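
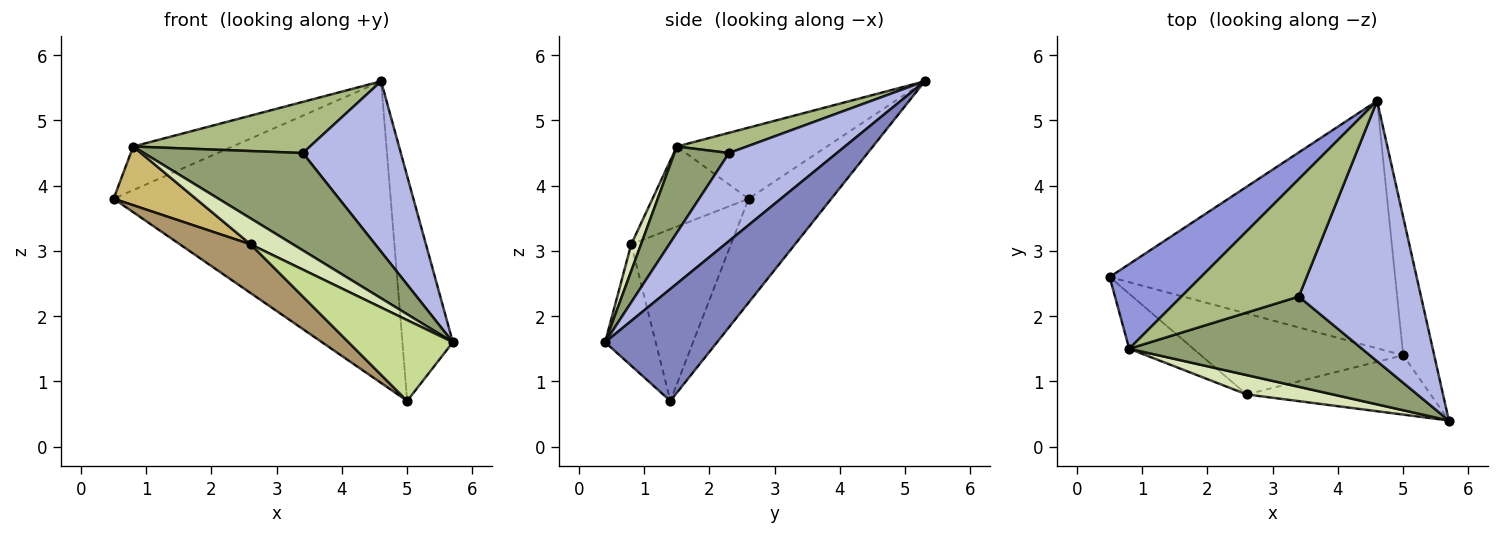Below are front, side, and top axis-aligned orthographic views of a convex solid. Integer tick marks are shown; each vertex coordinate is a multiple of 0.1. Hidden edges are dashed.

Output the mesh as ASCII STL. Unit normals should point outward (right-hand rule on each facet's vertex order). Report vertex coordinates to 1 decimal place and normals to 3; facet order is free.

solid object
 facet normal -0.225 0.753 -0.618
  outer loop
   vertex 5.0 1.4 0.7
   vertex 0.5 2.6 3.8
   vertex 4.6 5.3 5.6
  endloop
 endfacet
 facet normal 0.884 0.398 -0.245
  outer loop
   vertex 5.0 1.4 0.7
   vertex 4.6 5.3 5.6
   vertex 5.7 0.4 1.6
  endloop
 endfacet
 facet normal -0.569 0.377 0.731
  outer loop
   vertex 0.8 1.5 4.6
   vertex 4.6 5.3 5.6
   vertex 0.5 2.6 3.8
  endloop
 endfacet
 facet normal 0.516 -0.469 0.717
  outer loop
   vertex 3.4 2.3 4.5
   vertex 5.7 0.4 1.6
   vertex 4.6 5.3 5.6
  endloop
 endfacet
 facet normal 0.244 -0.711 0.659
  outer loop
   vertex 3.4 2.3 4.5
   vertex 0.8 1.5 4.6
   vertex 5.7 0.4 1.6
  endloop
 endfacet
 facet normal 0.156 -0.395 0.906
  outer loop
   vertex 3.4 2.3 4.5
   vertex 4.6 5.3 5.6
   vertex 0.8 1.5 4.6
  endloop
 endfacet
 facet normal -0.364 -0.751 -0.551
  outer loop
   vertex 2.6 0.8 3.1
   vertex 5.0 1.4 0.7
   vertex 5.7 0.4 1.6
  endloop
 endfacet
 facet normal 0.182 -0.789 0.587
  outer loop
   vertex 2.6 0.8 3.1
   vertex 5.7 0.4 1.6
   vertex 0.8 1.5 4.6
  endloop
 endfacet
 facet normal -0.588 -0.417 -0.693
  outer loop
   vertex 2.6 0.8 3.1
   vertex 0.5 2.6 3.8
   vertex 5.0 1.4 0.7
  endloop
 endfacet
 facet normal -0.649 -0.555 -0.520
  outer loop
   vertex 2.6 0.8 3.1
   vertex 0.8 1.5 4.6
   vertex 0.5 2.6 3.8
  endloop
 endfacet
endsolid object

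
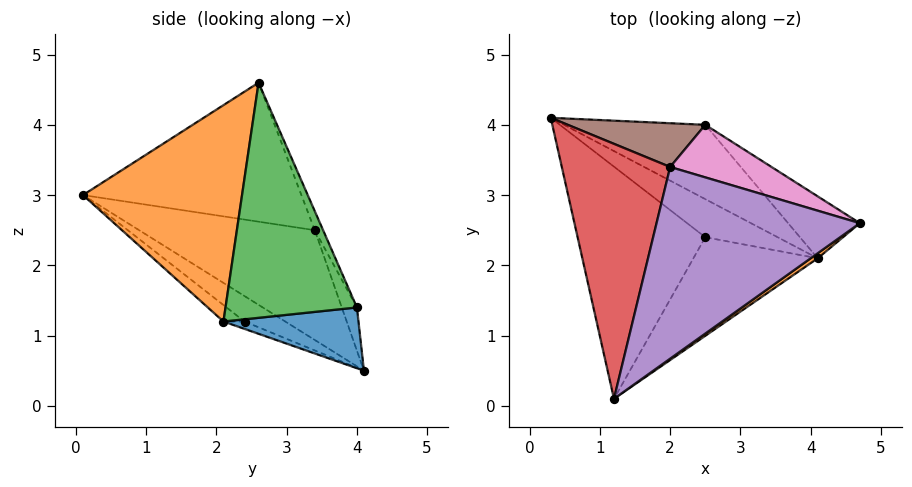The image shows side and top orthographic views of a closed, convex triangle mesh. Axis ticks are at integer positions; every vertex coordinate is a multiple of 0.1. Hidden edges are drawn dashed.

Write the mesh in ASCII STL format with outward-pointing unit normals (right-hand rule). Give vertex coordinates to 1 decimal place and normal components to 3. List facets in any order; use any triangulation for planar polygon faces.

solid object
 facet normal 0.363 0.395 -0.844
  outer loop
   vertex 4.1 2.1 1.2
   vertex 0.3 4.1 0.5
   vertex 2.5 4.0 1.4
  endloop
 endfacet
 facet normal 0.575 -0.818 0.019
  outer loop
   vertex 4.1 2.1 1.2
   vertex 4.7 2.6 4.6
   vertex 1.2 0.1 3.0
  endloop
 endfacet
 facet normal 0.734 0.641 -0.224
  outer loop
   vertex 4.1 2.1 1.2
   vertex 2.5 4.0 1.4
   vertex 4.7 2.6 4.6
  endloop
 endfacet
 facet normal -0.685 0.269 0.677
  outer loop
   vertex 2.0 3.4 2.5
   vertex 0.3 4.1 0.5
   vertex 1.2 0.1 3.0
  endloop
 endfacet
 facet normal -0.546 0.253 0.799
  outer loop
   vertex 2.0 3.4 2.5
   vertex 1.2 0.1 3.0
   vertex 4.7 2.6 4.6
  endloop
 endfacet
 facet normal -0.134 0.894 0.427
  outer loop
   vertex 2.0 3.4 2.5
   vertex 2.5 4.0 1.4
   vertex 0.3 4.1 0.5
  endloop
 endfacet
 facet normal -0.084 0.890 0.447
  outer loop
   vertex 2.0 3.4 2.5
   vertex 4.7 2.6 4.6
   vertex 2.5 4.0 1.4
  endloop
 endfacet
 facet normal -0.163 -0.549 -0.820
  outer loop
   vertex 2.5 2.4 1.2
   vertex 1.2 0.1 3.0
   vertex 0.3 4.1 0.5
  endloop
 endfacet
 facet normal -0.089 -0.476 -0.875
  outer loop
   vertex 2.5 2.4 1.2
   vertex 0.3 4.1 0.5
   vertex 4.1 2.1 1.2
  endloop
 endfacet
 facet normal -0.108 -0.574 -0.812
  outer loop
   vertex 2.5 2.4 1.2
   vertex 4.1 2.1 1.2
   vertex 1.2 0.1 3.0
  endloop
 endfacet
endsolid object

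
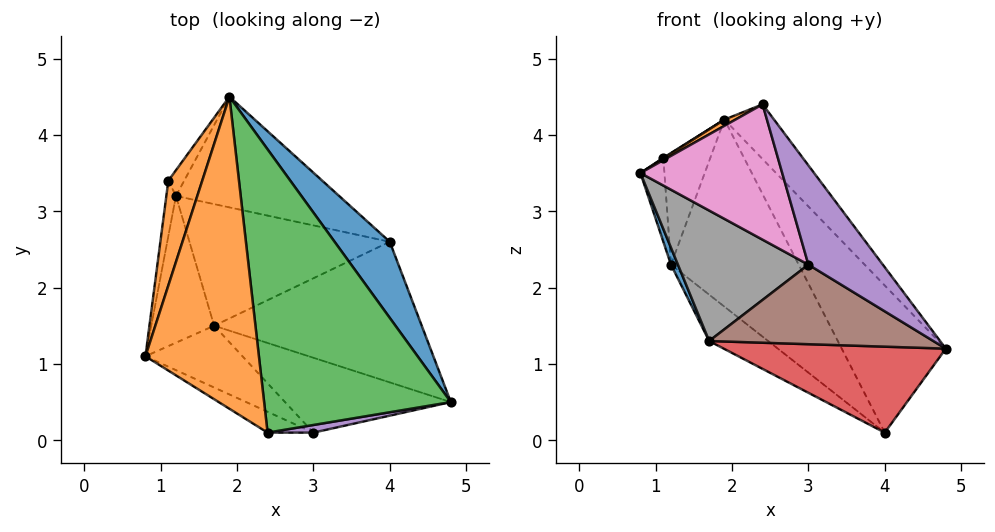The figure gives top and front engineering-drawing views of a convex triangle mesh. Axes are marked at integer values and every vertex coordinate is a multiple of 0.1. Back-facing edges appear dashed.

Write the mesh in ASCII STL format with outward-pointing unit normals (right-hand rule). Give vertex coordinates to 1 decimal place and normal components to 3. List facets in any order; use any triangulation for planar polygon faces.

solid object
 facet normal 0.862 0.450 0.233
  outer loop
   vertex 4.0 2.6 0.1
   vertex 1.9 4.5 4.2
   vertex 4.8 0.5 1.2
  endloop
 endfacet
 facet normal -0.498 -0.017 0.867
  outer loop
   vertex 2.4 0.1 4.4
   vertex 1.9 4.5 4.2
   vertex 0.8 1.1 3.5
  endloop
 endfacet
 facet normal 0.787 0.117 0.605
  outer loop
   vertex 2.4 0.1 4.4
   vertex 4.8 0.5 1.2
   vertex 1.9 4.5 4.2
  endloop
 endfacet
 facet normal -0.192 -0.512 -0.837
  outer loop
   vertex 1.7 1.5 1.3
   vertex 4.0 2.6 0.1
   vertex 4.8 0.5 1.2
  endloop
 endfacet
 facet normal 0.259 -0.963 0.074
  outer loop
   vertex 3.0 0.1 2.3
   vertex 4.8 0.5 1.2
   vertex 2.4 0.1 4.4
  endloop
 endfacet
 facet normal -0.249 -0.705 -0.664
  outer loop
   vertex 3.0 0.1 2.3
   vertex 1.7 1.5 1.3
   vertex 4.8 0.5 1.2
  endloop
 endfacet
 facet normal -0.470 -0.873 -0.134
  outer loop
   vertex 3.0 0.1 2.3
   vertex 2.4 0.1 4.4
   vertex 0.8 1.1 3.5
  endloop
 endfacet
 facet normal -0.542 -0.760 -0.360
  outer loop
   vertex 3.0 0.1 2.3
   vertex 0.8 1.1 3.5
   vertex 1.7 1.5 1.3
  endloop
 endfacet
 facet normal -0.211 0.841 -0.498
  outer loop
   vertex 1.2 3.2 2.3
   vertex 1.9 4.5 4.2
   vertex 4.0 2.6 0.1
  endloop
 endfacet
 facet normal -0.550 0.298 -0.781
  outer loop
   vertex 1.2 3.2 2.3
   vertex 4.0 2.6 0.1
   vertex 1.7 1.5 1.3
  endloop
 endfacet
 facet normal -0.922 -0.045 -0.385
  outer loop
   vertex 1.2 3.2 2.3
   vertex 1.7 1.5 1.3
   vertex 0.8 1.1 3.5
  endloop
 endfacet
 facet normal -0.524 -0.006 0.851
  outer loop
   vertex 1.1 3.4 3.7
   vertex 0.8 1.1 3.5
   vertex 1.9 4.5 4.2
  endloop
 endfacet
 facet normal -0.987 0.137 -0.090
  outer loop
   vertex 1.1 3.4 3.7
   vertex 1.2 3.2 2.3
   vertex 0.8 1.1 3.5
  endloop
 endfacet
 facet normal -0.768 0.624 -0.144
  outer loop
   vertex 1.1 3.4 3.7
   vertex 1.9 4.5 4.2
   vertex 1.2 3.2 2.3
  endloop
 endfacet
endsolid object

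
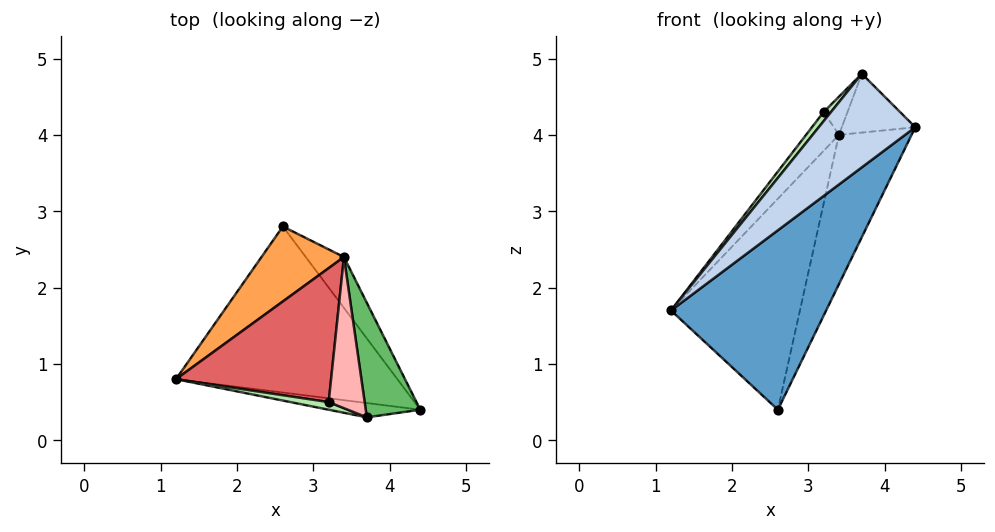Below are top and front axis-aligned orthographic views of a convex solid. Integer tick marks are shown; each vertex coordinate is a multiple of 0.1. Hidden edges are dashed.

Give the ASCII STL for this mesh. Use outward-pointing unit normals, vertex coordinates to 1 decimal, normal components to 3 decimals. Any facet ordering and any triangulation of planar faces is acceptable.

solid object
 facet normal 0.385 -0.677 -0.627
  outer loop
   vertex 2.6 2.8 0.4
   vertex 4.4 0.4 4.1
   vertex 1.2 0.8 1.7
  endloop
 endfacet
 facet normal -0.010 -0.988 -0.151
  outer loop
   vertex 3.7 0.3 4.8
   vertex 1.2 0.8 1.7
   vertex 4.4 0.4 4.1
  endloop
 endfacet
 facet normal -0.719 0.655 0.233
  outer loop
   vertex 3.4 2.4 4.0
   vertex 2.6 2.8 0.4
   vertex 1.2 0.8 1.7
  endloop
 endfacet
 facet normal 0.887 0.436 -0.149
  outer loop
   vertex 3.4 2.4 4.0
   vertex 4.4 0.4 4.1
   vertex 2.6 2.8 0.4
  endloop
 endfacet
 facet normal 0.636 0.352 0.686
  outer loop
   vertex 3.4 2.4 4.0
   vertex 3.7 0.3 4.8
   vertex 4.4 0.4 4.1
  endloop
 endfacet
 facet normal -0.688 -0.558 0.465
  outer loop
   vertex 3.2 0.5 4.3
   vertex 1.2 0.8 1.7
   vertex 3.7 0.3 4.8
  endloop
 endfacet
 facet normal -0.770 0.178 0.613
  outer loop
   vertex 3.2 0.5 4.3
   vertex 3.4 2.4 4.0
   vertex 1.2 0.8 1.7
  endloop
 endfacet
 facet normal -0.657 0.185 0.731
  outer loop
   vertex 3.2 0.5 4.3
   vertex 3.7 0.3 4.8
   vertex 3.4 2.4 4.0
  endloop
 endfacet
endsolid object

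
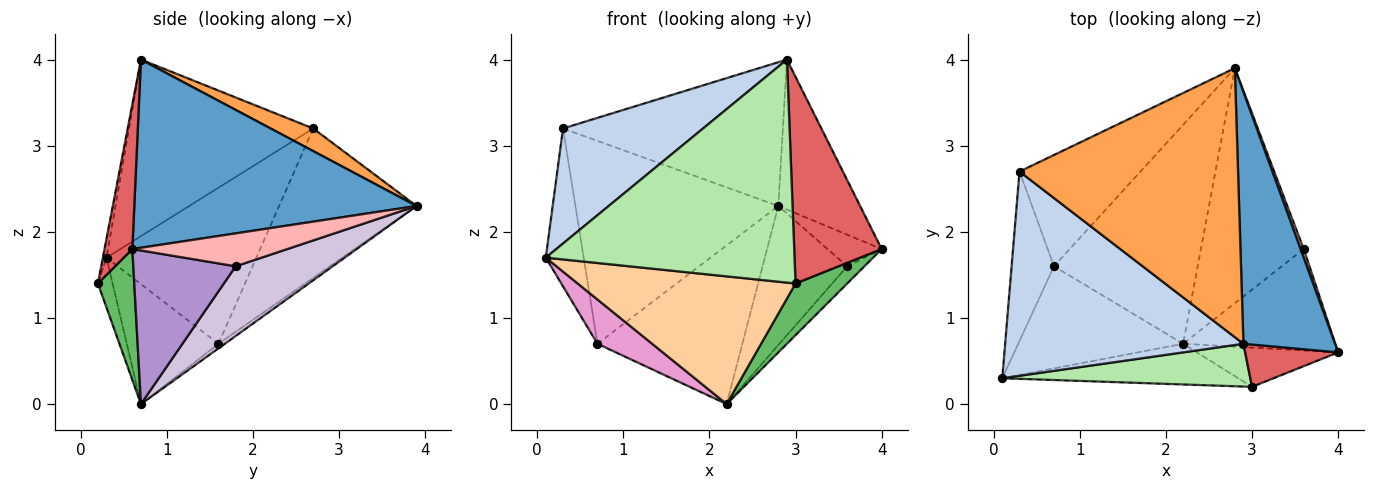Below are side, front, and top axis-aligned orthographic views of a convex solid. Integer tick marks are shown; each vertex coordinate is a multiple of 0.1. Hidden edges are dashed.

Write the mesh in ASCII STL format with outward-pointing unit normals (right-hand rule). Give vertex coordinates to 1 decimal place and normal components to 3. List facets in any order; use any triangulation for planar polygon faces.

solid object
 facet normal 0.870 0.252 0.424
  outer loop
   vertex 2.9 0.7 4.0
   vertex 4.0 0.6 1.8
   vertex 2.8 3.9 2.3
  endloop
 endfacet
 facet normal -0.542 -0.412 0.732
  outer loop
   vertex 0.3 2.7 3.2
   vertex 0.1 0.3 1.7
   vertex 2.9 0.7 4.0
  endloop
 endfacet
 facet normal 0.091 0.469 0.878
  outer loop
   vertex 0.3 2.7 3.2
   vertex 2.9 0.7 4.0
   vertex 2.8 3.9 2.3
  endloop
 endfacet
 facet normal -0.064 -0.951 -0.303
  outer loop
   vertex 3.0 0.2 1.4
   vertex 0.1 0.3 1.7
   vertex 2.2 0.7 0.0
  endloop
 endfacet
 facet normal 0.489 -0.695 -0.528
  outer loop
   vertex 3.0 0.2 1.4
   vertex 2.2 0.7 0.0
   vertex 4.0 0.6 1.8
  endloop
 endfacet
 facet normal -0.014 -0.982 0.188
  outer loop
   vertex 3.0 0.2 1.4
   vertex 2.9 0.7 4.0
   vertex 0.1 0.3 1.7
  endloop
 endfacet
 facet normal 0.298 -0.935 0.191
  outer loop
   vertex 3.0 0.2 1.4
   vertex 4.0 0.6 1.8
   vertex 2.9 0.7 4.0
  endloop
 endfacet
 facet normal 0.940 0.328 0.090
  outer loop
   vertex 3.6 1.8 1.6
   vertex 2.8 3.9 2.3
   vertex 4.0 0.6 1.8
  endloop
 endfacet
 facet normal 0.705 0.119 -0.699
  outer loop
   vertex 3.6 1.8 1.6
   vertex 4.0 0.6 1.8
   vertex 2.2 0.7 0.0
  endloop
 endfacet
 facet normal 0.504 0.440 -0.743
  outer loop
   vertex 3.6 1.8 1.6
   vertex 2.2 0.7 0.0
   vertex 2.8 3.9 2.3
  endloop
 endfacet
 facet normal -0.026 0.587 -0.809
  outer loop
   vertex 0.7 1.6 0.7
   vertex 2.8 3.9 2.3
   vertex 2.2 0.7 0.0
  endloop
 endfacet
 facet normal -0.511 0.754 -0.413
  outer loop
   vertex 0.7 1.6 0.7
   vertex 0.3 2.7 3.2
   vertex 2.8 3.9 2.3
  endloop
 endfacet
 facet normal -0.555 -0.331 -0.763
  outer loop
   vertex 0.7 1.6 0.7
   vertex 2.2 0.7 0.0
   vertex 0.1 0.3 1.7
  endloop
 endfacet
 facet normal -0.938 0.237 -0.254
  outer loop
   vertex 0.7 1.6 0.7
   vertex 0.1 0.3 1.7
   vertex 0.3 2.7 3.2
  endloop
 endfacet
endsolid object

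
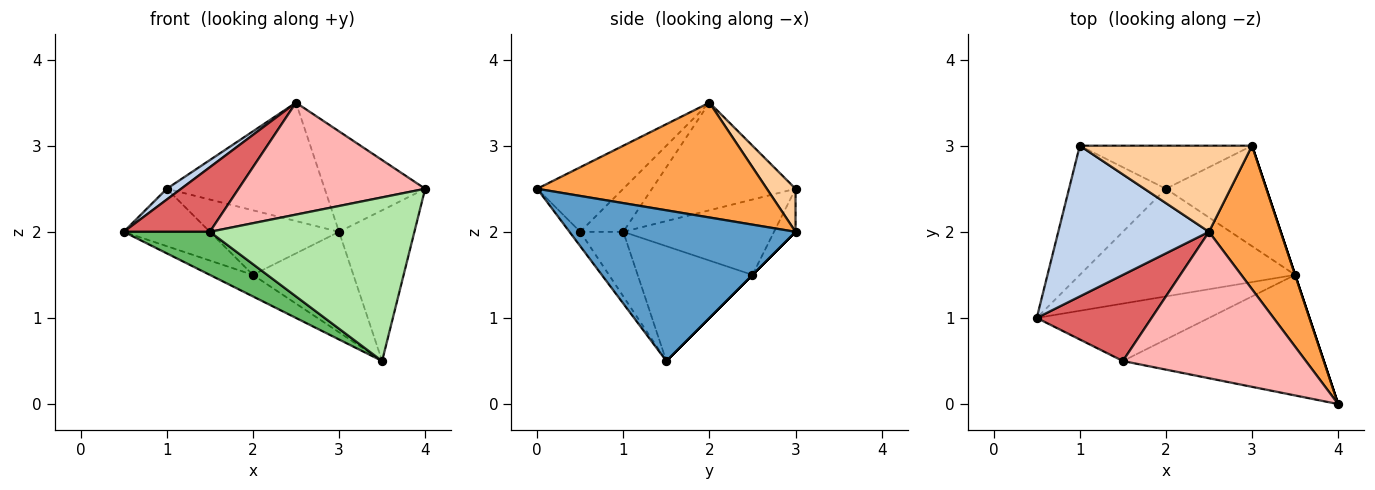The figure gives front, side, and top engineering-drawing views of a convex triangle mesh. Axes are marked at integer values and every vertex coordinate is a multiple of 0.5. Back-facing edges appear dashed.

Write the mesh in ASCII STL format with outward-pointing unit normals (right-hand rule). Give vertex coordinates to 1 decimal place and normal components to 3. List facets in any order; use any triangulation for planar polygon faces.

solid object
 facet normal 0.949 0.316 0.000
  outer loop
   vertex 3.0 3.0 2.0
   vertex 4.0 0.0 2.5
   vertex 3.5 1.5 0.5
  endloop
 endfacet
 facet normal -0.580 -0.058 0.812
  outer loop
   vertex 2.5 2.0 3.5
   vertex 1.0 3.0 2.5
   vertex 0.5 1.0 2.0
  endloop
 endfacet
 facet normal 0.795 0.348 0.497
  outer loop
   vertex 2.5 2.0 3.5
   vertex 4.0 0.0 2.5
   vertex 3.0 3.0 2.0
  endloop
 endfacet
 facet normal 0.145 0.800 0.582
  outer loop
   vertex 2.5 2.0 3.5
   vertex 3.0 3.0 2.0
   vertex 1.0 3.0 2.5
  endloop
 endfacet
 facet normal -0.287 -0.575 -0.766
  outer loop
   vertex 1.5 0.5 2.0
   vertex 0.5 1.0 2.0
   vertex 3.5 1.5 0.5
  endloop
 endfacet
 facet normal -0.042 -0.804 -0.593
  outer loop
   vertex 1.5 0.5 2.0
   vertex 3.5 1.5 0.5
   vertex 4.0 0.0 2.5
  endloop
 endfacet
 facet normal -0.287 -0.575 0.766
  outer loop
   vertex 1.5 0.5 2.0
   vertex 2.5 2.0 3.5
   vertex 0.5 1.0 2.0
  endloop
 endfacet
 facet normal -0.270 -0.585 0.765
  outer loop
   vertex 1.5 0.5 2.0
   vertex 4.0 0.0 2.5
   vertex 2.5 2.0 3.5
  endloop
 endfacet
 facet normal -0.579 0.331 -0.745
  outer loop
   vertex 2.0 2.5 1.5
   vertex 0.5 1.0 2.0
   vertex 1.0 3.0 2.5
  endloop
 endfacet
 facet normal -0.463 0.174 -0.869
  outer loop
   vertex 2.0 2.5 1.5
   vertex 3.5 1.5 0.5
   vertex 0.5 1.0 2.0
  endloop
 endfacet
 facet normal -0.137 0.824 -0.549
  outer loop
   vertex 2.0 2.5 1.5
   vertex 1.0 3.0 2.5
   vertex 3.0 3.0 2.0
  endloop
 endfacet
 facet normal 0.000 0.707 -0.707
  outer loop
   vertex 2.0 2.5 1.5
   vertex 3.0 3.0 2.0
   vertex 3.5 1.5 0.5
  endloop
 endfacet
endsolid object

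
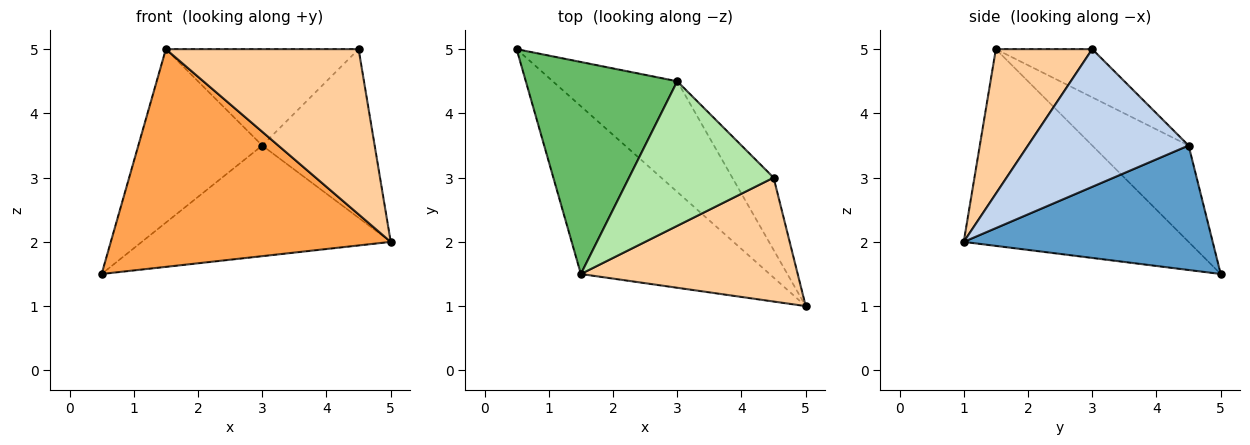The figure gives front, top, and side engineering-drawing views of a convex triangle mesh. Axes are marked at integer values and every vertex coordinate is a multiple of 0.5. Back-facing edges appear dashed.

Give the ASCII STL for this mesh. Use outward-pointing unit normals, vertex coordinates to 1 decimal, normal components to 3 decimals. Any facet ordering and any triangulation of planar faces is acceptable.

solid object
 facet normal 0.577 0.577 -0.577
  outer loop
   vertex 3.0 4.5 3.5
   vertex 5.0 1.0 2.0
   vertex 0.5 5.0 1.5
  endloop
 endfacet
 facet normal 0.796 0.557 -0.239
  outer loop
   vertex 3.0 4.5 3.5
   vertex 4.5 3.0 5.0
   vertex 5.0 1.0 2.0
  endloop
 endfacet
 facet normal -0.537 -0.668 -0.515
  outer loop
   vertex 1.5 1.5 5.0
   vertex 0.5 5.0 1.5
   vertex 5.0 1.0 2.0
  endloop
 endfacet
 facet normal 0.371 -0.743 0.557
  outer loop
   vertex 1.5 1.5 5.0
   vertex 5.0 1.0 2.0
   vertex 4.5 3.0 5.0
  endloop
 endfacet
 facet normal -0.442 0.568 0.694
  outer loop
   vertex 1.5 1.5 5.0
   vertex 3.0 4.5 3.5
   vertex 0.5 5.0 1.5
  endloop
 endfacet
 facet normal -0.267 0.535 0.802
  outer loop
   vertex 1.5 1.5 5.0
   vertex 4.5 3.0 5.0
   vertex 3.0 4.5 3.5
  endloop
 endfacet
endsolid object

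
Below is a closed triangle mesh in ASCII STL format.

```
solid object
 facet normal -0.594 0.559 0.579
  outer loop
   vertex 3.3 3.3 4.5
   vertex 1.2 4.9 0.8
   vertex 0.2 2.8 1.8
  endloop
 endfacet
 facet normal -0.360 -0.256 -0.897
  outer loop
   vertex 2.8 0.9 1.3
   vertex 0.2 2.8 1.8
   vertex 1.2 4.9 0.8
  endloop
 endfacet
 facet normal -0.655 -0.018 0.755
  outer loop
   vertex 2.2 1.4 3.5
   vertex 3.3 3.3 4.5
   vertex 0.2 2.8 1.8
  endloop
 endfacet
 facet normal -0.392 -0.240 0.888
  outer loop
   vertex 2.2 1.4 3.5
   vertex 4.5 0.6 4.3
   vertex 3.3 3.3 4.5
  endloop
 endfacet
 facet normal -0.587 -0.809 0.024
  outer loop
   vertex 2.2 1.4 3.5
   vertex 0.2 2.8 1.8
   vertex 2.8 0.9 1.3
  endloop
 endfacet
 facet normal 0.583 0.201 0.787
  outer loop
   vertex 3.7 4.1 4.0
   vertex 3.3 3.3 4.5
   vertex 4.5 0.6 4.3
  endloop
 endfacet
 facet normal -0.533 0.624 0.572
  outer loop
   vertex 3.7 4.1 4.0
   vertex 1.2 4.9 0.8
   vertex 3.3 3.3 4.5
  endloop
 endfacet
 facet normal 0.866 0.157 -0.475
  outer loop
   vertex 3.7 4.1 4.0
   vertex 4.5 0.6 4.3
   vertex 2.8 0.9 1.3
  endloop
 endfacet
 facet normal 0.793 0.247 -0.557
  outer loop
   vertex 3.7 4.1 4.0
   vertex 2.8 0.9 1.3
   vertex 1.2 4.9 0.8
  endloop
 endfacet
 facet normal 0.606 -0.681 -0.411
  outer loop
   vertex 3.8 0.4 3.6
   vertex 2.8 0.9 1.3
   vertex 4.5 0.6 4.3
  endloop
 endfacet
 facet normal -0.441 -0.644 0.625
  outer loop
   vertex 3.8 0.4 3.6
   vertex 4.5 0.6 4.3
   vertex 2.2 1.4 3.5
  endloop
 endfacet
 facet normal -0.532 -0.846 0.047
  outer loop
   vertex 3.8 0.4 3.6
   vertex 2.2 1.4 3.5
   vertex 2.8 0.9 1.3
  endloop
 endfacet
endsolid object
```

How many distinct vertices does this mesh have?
8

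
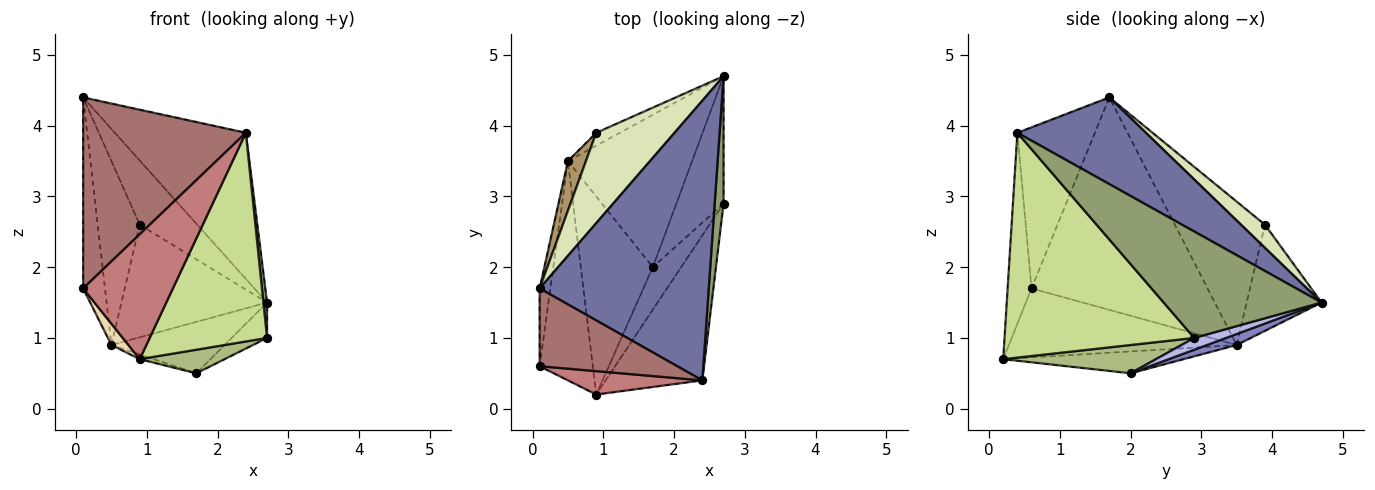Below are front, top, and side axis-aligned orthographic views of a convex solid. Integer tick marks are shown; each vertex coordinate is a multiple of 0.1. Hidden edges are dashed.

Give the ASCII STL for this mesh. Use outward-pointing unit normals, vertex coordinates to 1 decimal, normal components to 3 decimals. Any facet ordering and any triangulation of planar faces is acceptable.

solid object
 facet normal 0.414 0.422 0.807
  outer loop
   vertex 2.4 0.4 3.9
   vertex 2.7 4.7 1.5
   vertex 0.1 1.7 4.4
  endloop
 endfacet
 facet normal 0.084 0.319 -0.944
  outer loop
   vertex 0.5 3.5 0.9
   vertex 2.7 4.7 1.5
   vertex 1.7 2.0 0.5
  endloop
 endfacet
 facet normal -0.290 0.023 -0.957
  outer loop
   vertex 0.5 3.5 0.9
   vertex 1.7 2.0 0.5
   vertex 0.9 0.2 0.7
  endloop
 endfacet
 facet normal 0.234 0.260 -0.937
  outer loop
   vertex 2.7 2.9 1.0
   vertex 1.7 2.0 0.5
   vertex 2.7 4.7 1.5
  endloop
 endfacet
 facet normal 0.996 -0.023 0.083
  outer loop
   vertex 2.7 2.9 1.0
   vertex 2.7 4.7 1.5
   vertex 2.4 0.4 3.9
  endloop
 endfacet
 facet normal 0.658 -0.366 -0.658
  outer loop
   vertex 2.7 2.9 1.0
   vertex 0.9 0.2 0.7
   vertex 1.7 2.0 0.5
  endloop
 endfacet
 facet normal 0.799 -0.494 -0.343
  outer loop
   vertex 2.7 2.9 1.0
   vertex 2.4 0.4 3.9
   vertex 0.9 0.2 0.7
  endloop
 endfacet
 facet normal 0.234 0.563 0.792
  outer loop
   vertex 0.9 3.9 2.6
   vertex 0.1 1.7 4.4
   vertex 2.7 4.7 1.5
  endloop
 endfacet
 facet normal -0.900 0.420 0.113
  outer loop
   vertex 0.9 3.9 2.6
   vertex 0.5 3.5 0.9
   vertex 0.1 1.7 4.4
  endloop
 endfacet
 facet normal -0.455 0.885 -0.101
  outer loop
   vertex 0.9 3.9 2.6
   vertex 2.7 4.7 1.5
   vertex 0.5 3.5 0.9
  endloop
 endfacet
 facet normal -0.991 0.123 -0.050
  outer loop
   vertex 0.1 0.6 1.7
   vertex 0.1 1.7 4.4
   vertex 0.5 3.5 0.9
  endloop
 endfacet
 facet normal -0.791 -0.059 -0.609
  outer loop
   vertex 0.1 0.6 1.7
   vertex 0.5 3.5 0.9
   vertex 0.9 0.2 0.7
  endloop
 endfacet
 facet normal -0.404 -0.847 0.345
  outer loop
   vertex 0.1 0.6 1.7
   vertex 2.4 0.4 3.9
   vertex 0.1 1.7 4.4
  endloop
 endfacet
 facet normal -0.253 -0.951 0.178
  outer loop
   vertex 0.1 0.6 1.7
   vertex 0.9 0.2 0.7
   vertex 2.4 0.4 3.9
  endloop
 endfacet
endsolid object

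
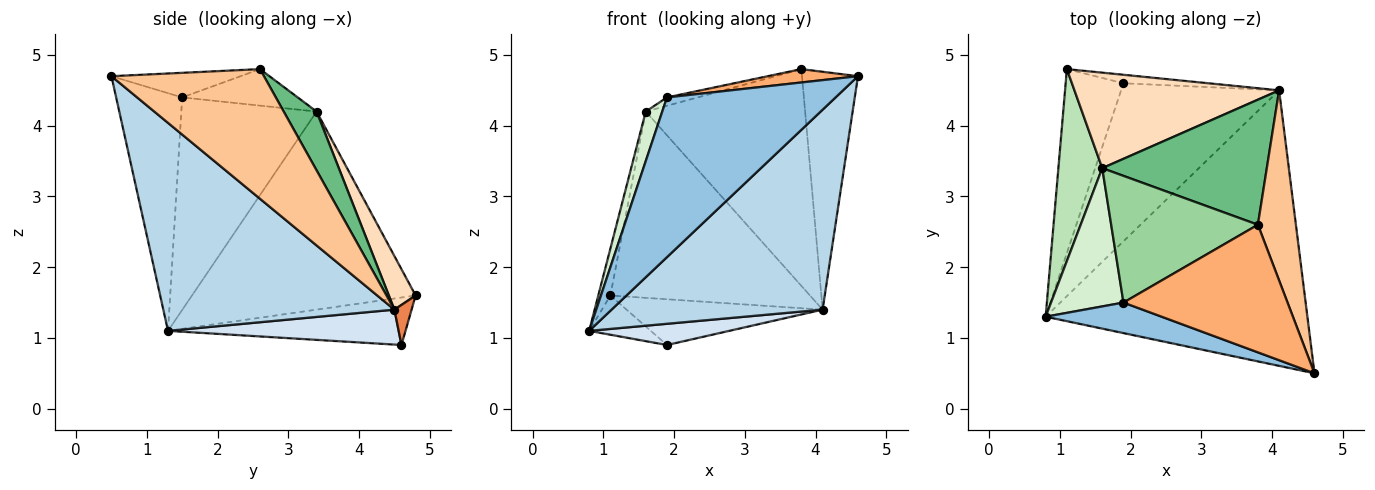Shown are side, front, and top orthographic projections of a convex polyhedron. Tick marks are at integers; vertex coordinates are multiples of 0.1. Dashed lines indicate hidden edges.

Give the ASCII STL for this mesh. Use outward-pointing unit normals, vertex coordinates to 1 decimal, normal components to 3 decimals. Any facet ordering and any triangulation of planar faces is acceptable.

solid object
 facet normal -0.626 0.163 -0.762
  outer loop
   vertex 1.9 4.6 0.9
   vertex 0.8 1.3 1.1
   vertex 1.1 4.8 1.6
  endloop
 endfacet
 facet normal -0.359 -0.917 0.175
  outer loop
   vertex 1.9 1.5 4.4
   vertex 0.8 1.3 1.1
   vertex 4.6 0.5 4.7
  endloop
 endfacet
 facet normal 0.541 -0.494 -0.681
  outer loop
   vertex 4.1 4.5 1.4
   vertex 4.6 0.5 4.7
   vertex 0.8 1.3 1.1
  endloop
 endfacet
 facet normal 0.214 -0.130 -0.968
  outer loop
   vertex 4.1 4.5 1.4
   vertex 0.8 1.3 1.1
   vertex 1.9 4.6 0.9
  endloop
 endfacet
 facet normal 0.086 0.980 -0.182
  outer loop
   vertex 4.1 4.5 1.4
   vertex 1.9 4.6 0.9
   vertex 1.1 4.8 1.6
  endloop
 endfacet
 facet normal -0.147 -0.103 0.984
  outer loop
   vertex 3.8 2.6 4.8
   vertex 1.9 1.5 4.4
   vertex 4.6 0.5 4.7
  endloop
 endfacet
 facet normal 0.905 0.332 0.265
  outer loop
   vertex 3.8 2.6 4.8
   vertex 4.6 0.5 4.7
   vertex 4.1 4.5 1.4
  endloop
 endfacet
 facet normal 0.119 0.884 0.453
  outer loop
   vertex 1.6 3.4 4.2
   vertex 4.1 4.5 1.4
   vertex 1.1 4.8 1.6
  endloop
 endfacet
 facet normal 0.176 0.853 0.492
  outer loop
   vertex 1.6 3.4 4.2
   vertex 3.8 2.6 4.8
   vertex 4.1 4.5 1.4
  endloop
 endfacet
 facet normal -0.241 0.064 0.968
  outer loop
   vertex 1.6 3.4 4.2
   vertex 1.9 1.5 4.4
   vertex 3.8 2.6 4.8
  endloop
 endfacet
 facet normal -0.975 0.053 0.216
  outer loop
   vertex 1.6 3.4 4.2
   vertex 1.1 4.8 1.6
   vertex 0.8 1.3 1.1
  endloop
 endfacet
 facet normal -0.940 -0.115 0.320
  outer loop
   vertex 1.6 3.4 4.2
   vertex 0.8 1.3 1.1
   vertex 1.9 1.5 4.4
  endloop
 endfacet
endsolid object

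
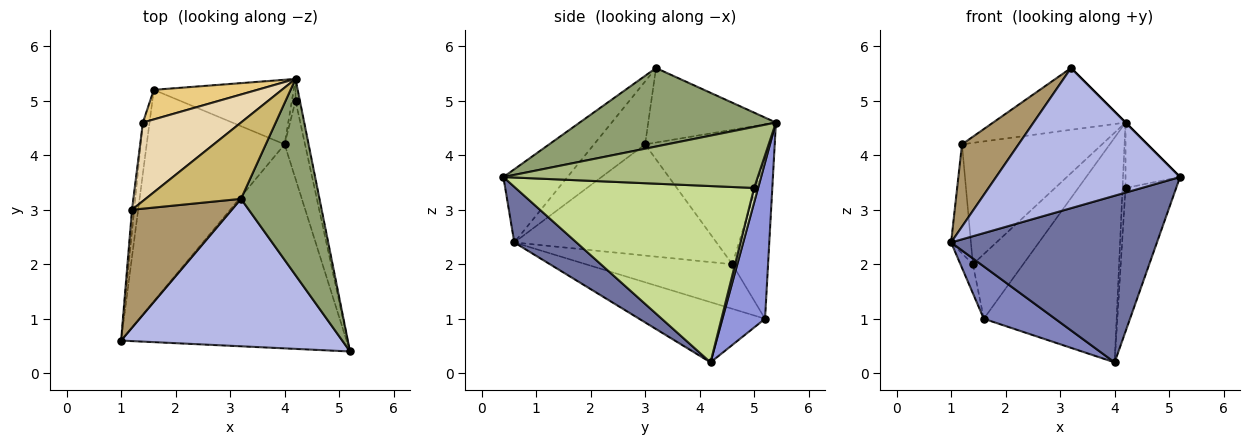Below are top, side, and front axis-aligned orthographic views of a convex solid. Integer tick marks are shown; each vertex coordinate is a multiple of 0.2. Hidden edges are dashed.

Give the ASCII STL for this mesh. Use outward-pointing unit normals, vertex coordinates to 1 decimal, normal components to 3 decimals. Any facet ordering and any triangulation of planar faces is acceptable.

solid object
 facet normal 0.188 -0.621 -0.761
  outer loop
   vertex 4.0 4.2 0.2
   vertex 5.2 0.4 3.6
   vertex 1.0 0.6 2.4
  endloop
 endfacet
 facet normal -0.390 -0.221 -0.894
  outer loop
   vertex 1.6 5.2 1.0
   vertex 4.0 4.2 0.2
   vertex 1.0 0.6 2.4
  endloop
 endfacet
 facet normal 0.295 0.918 -0.264
  outer loop
   vertex 1.6 5.2 1.0
   vertex 4.2 5.4 4.6
   vertex 4.0 4.2 0.2
  endloop
 endfacet
 facet normal -0.233 -0.670 0.705
  outer loop
   vertex 3.2 3.2 5.6
   vertex 1.0 0.6 2.4
   vertex 5.2 0.4 3.6
  endloop
 endfacet
 facet normal 0.707 0.000 0.707
  outer loop
   vertex 3.2 3.2 5.6
   vertex 5.2 0.4 3.6
   vertex 4.2 5.4 4.6
  endloop
 endfacet
 facet normal 0.975 0.209 -0.070
  outer loop
   vertex 4.2 5.0 3.4
   vertex 4.2 5.4 4.6
   vertex 5.2 0.4 3.6
  endloop
 endfacet
 facet normal 0.972 0.206 -0.112
  outer loop
   vertex 4.2 5.0 3.4
   vertex 5.2 0.4 3.6
   vertex 4.0 4.2 0.2
  endloop
 endfacet
 facet normal 0.784 0.588 -0.196
  outer loop
   vertex 4.2 5.0 3.4
   vertex 4.0 4.2 0.2
   vertex 4.2 5.4 4.6
  endloop
 endfacet
 facet normal -0.459 -0.508 0.729
  outer loop
   vertex 1.2 3.0 4.2
   vertex 1.0 0.6 2.4
   vertex 3.2 3.2 5.6
  endloop
 endfacet
 facet normal -0.519 0.538 0.664
  outer loop
   vertex 1.2 3.0 4.2
   vertex 3.2 3.2 5.6
   vertex 4.2 5.4 4.6
  endloop
 endfacet
 facet normal -0.543 0.764 0.350
  outer loop
   vertex 1.4 4.6 2.0
   vertex 4.2 5.4 4.6
   vertex 1.6 5.2 1.0
  endloop
 endfacet
 facet normal -0.597 0.674 0.436
  outer loop
   vertex 1.4 4.6 2.0
   vertex 1.2 3.0 4.2
   vertex 4.2 5.4 4.6
  endloop
 endfacet
 facet normal -0.986 0.084 -0.147
  outer loop
   vertex 1.4 4.6 2.0
   vertex 1.6 5.2 1.0
   vertex 1.0 0.6 2.4
  endloop
 endfacet
 facet normal -0.995 0.098 -0.020
  outer loop
   vertex 1.4 4.6 2.0
   vertex 1.0 0.6 2.4
   vertex 1.2 3.0 4.2
  endloop
 endfacet
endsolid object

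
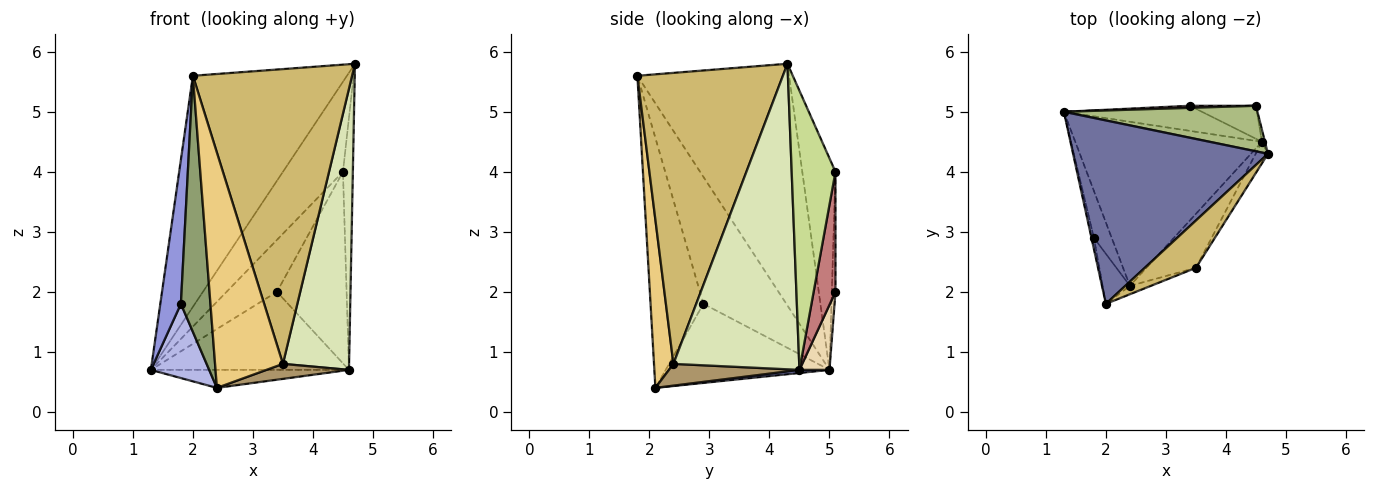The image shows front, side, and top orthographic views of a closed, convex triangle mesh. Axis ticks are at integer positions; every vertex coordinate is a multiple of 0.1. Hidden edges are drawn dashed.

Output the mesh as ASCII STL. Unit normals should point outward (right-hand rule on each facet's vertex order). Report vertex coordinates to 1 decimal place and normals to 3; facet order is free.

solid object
 facet normal -0.611 0.620 0.492
  outer loop
   vertex 2.0 1.8 5.6
   vertex 4.7 4.3 5.8
   vertex 1.3 5.0 0.7
  endloop
 endfacet
 facet normal 0.017 0.109 -0.994
  outer loop
   vertex 4.6 4.5 0.7
   vertex 2.4 2.1 0.4
   vertex 1.3 5.0 0.7
  endloop
 endfacet
 facet normal -0.970 -0.241 -0.019
  outer loop
   vertex 1.8 2.9 1.8
   vertex 2.0 1.8 5.6
   vertex 1.3 5.0 0.7
  endloop
 endfacet
 facet normal -0.922 -0.328 -0.207
  outer loop
   vertex 1.8 2.9 1.8
   vertex 1.3 5.0 0.7
   vertex 2.4 2.1 0.4
  endloop
 endfacet
 facet normal -0.869 -0.486 -0.095
  outer loop
   vertex 1.8 2.9 1.8
   vertex 2.4 2.1 0.4
   vertex 2.0 1.8 5.6
  endloop
 endfacet
 facet normal -0.442 0.800 0.405
  outer loop
   vertex 4.5 5.1 4.0
   vertex 1.3 5.0 0.7
   vertex 4.7 4.3 5.8
  endloop
 endfacet
 facet normal 0.975 0.220 -0.010
  outer loop
   vertex 4.5 5.1 4.0
   vertex 4.7 4.3 5.8
   vertex 4.6 4.5 0.7
  endloop
 endfacet
 facet normal 0.885 -0.465 -0.036
  outer loop
   vertex 3.5 2.4 0.8
   vertex 4.6 4.5 0.7
   vertex 4.7 4.3 5.8
  endloop
 endfacet
 facet normal 0.390 -0.246 -0.887
  outer loop
   vertex 3.5 2.4 0.8
   vertex 2.4 2.1 0.4
   vertex 4.6 4.5 0.7
  endloop
 endfacet
 facet normal 0.670 -0.733 0.118
  outer loop
   vertex 3.5 2.4 0.8
   vertex 4.7 4.3 5.8
   vertex 2.0 1.8 5.6
  endloop
 endfacet
 facet normal 0.275 -0.961 -0.034
  outer loop
   vertex 3.5 2.4 0.8
   vertex 2.0 1.8 5.6
   vertex 2.4 2.1 0.4
  endloop
 endfacet
 facet normal 0.143 0.942 -0.303
  outer loop
   vertex 3.4 5.1 2.0
   vertex 4.6 4.5 0.7
   vertex 1.3 5.0 0.7
  endloop
 endfacet
 facet normal -0.072 0.997 0.040
  outer loop
   vertex 3.4 5.1 2.0
   vertex 1.3 5.0 0.7
   vertex 4.5 5.1 4.0
  endloop
 endfacet
 facet normal 0.295 0.942 -0.162
  outer loop
   vertex 3.4 5.1 2.0
   vertex 4.5 5.1 4.0
   vertex 4.6 4.5 0.7
  endloop
 endfacet
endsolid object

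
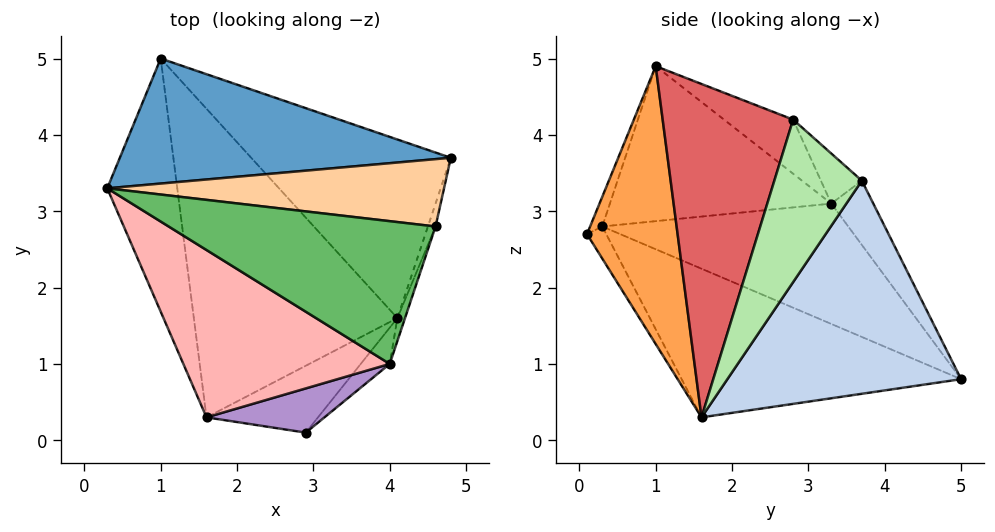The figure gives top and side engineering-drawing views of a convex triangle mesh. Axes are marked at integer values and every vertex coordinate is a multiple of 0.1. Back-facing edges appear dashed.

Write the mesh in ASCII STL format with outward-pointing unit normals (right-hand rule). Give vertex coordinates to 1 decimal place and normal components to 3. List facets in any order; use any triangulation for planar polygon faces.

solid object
 facet normal -0.110 0.815 0.569
  outer loop
   vertex 1.0 5.0 0.8
   vertex 0.3 3.3 3.1
   vertex 4.8 3.7 3.4
  endloop
 endfacet
 facet normal 0.579 0.608 -0.543
  outer loop
   vertex 1.0 5.0 0.8
   vertex 4.8 3.7 3.4
   vertex 4.1 1.6 0.3
  endloop
 endfacet
 facet normal 0.717 -0.693 -0.075
  outer loop
   vertex 4.0 1.0 4.9
   vertex 2.9 0.1 2.7
   vertex 4.1 1.6 0.3
  endloop
 endfacet
 facet normal -0.109 0.674 0.731
  outer loop
   vertex 4.6 2.8 4.2
   vertex 4.8 3.7 3.4
   vertex 0.3 3.3 3.1
  endloop
 endfacet
 facet normal -0.181 0.408 0.895
  outer loop
   vertex 4.6 2.8 4.2
   vertex 0.3 3.3 3.1
   vertex 4.0 1.0 4.9
  endloop
 endfacet
 facet normal 0.966 -0.255 -0.045
  outer loop
   vertex 4.6 2.8 4.2
   vertex 4.1 1.6 0.3
   vertex 4.8 3.7 3.4
  endloop
 endfacet
 facet normal 0.946 -0.324 -0.022
  outer loop
   vertex 4.6 2.8 4.2
   vertex 4.0 1.0 4.9
   vertex 4.1 1.6 0.3
  endloop
 endfacet
 facet normal -0.568 -0.322 0.757
  outer loop
   vertex 1.6 0.3 2.8
   vertex 4.0 1.0 4.9
   vertex 0.3 3.3 3.1
  endloop
 endfacet
 facet normal -0.106 -0.901 0.421
  outer loop
   vertex 1.6 0.3 2.8
   vertex 2.9 0.1 2.7
   vertex 4.0 1.0 4.9
  endloop
 endfacet
 facet normal -0.822 -0.308 -0.478
  outer loop
   vertex 1.6 0.3 2.8
   vertex 0.3 3.3 3.1
   vertex 1.0 5.0 0.8
  endloop
 endfacet
 facet normal -0.167 -0.796 -0.581
  outer loop
   vertex 1.6 0.3 2.8
   vertex 4.1 1.6 0.3
   vertex 2.9 0.1 2.7
  endloop
 endfacet
 facet normal -0.544 -0.386 -0.745
  outer loop
   vertex 1.6 0.3 2.8
   vertex 1.0 5.0 0.8
   vertex 4.1 1.6 0.3
  endloop
 endfacet
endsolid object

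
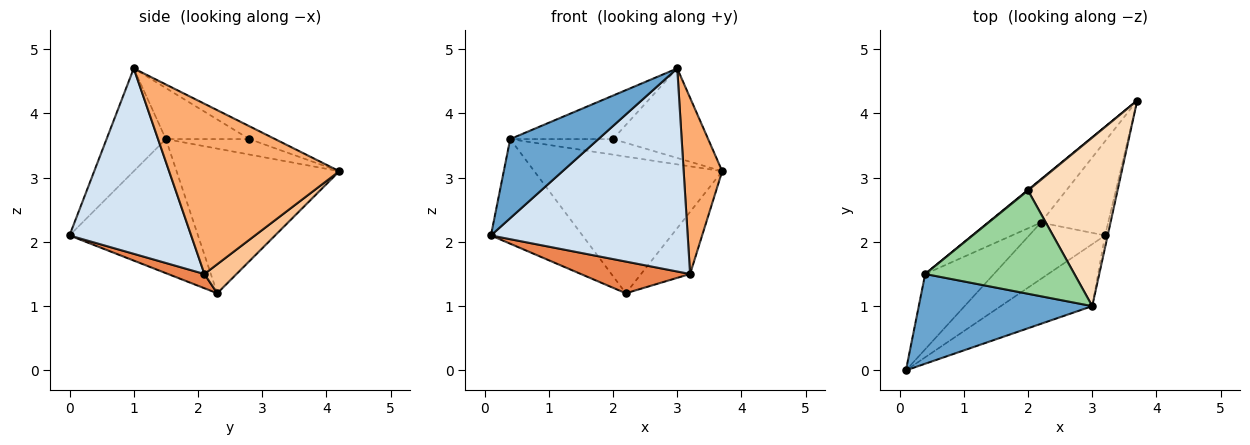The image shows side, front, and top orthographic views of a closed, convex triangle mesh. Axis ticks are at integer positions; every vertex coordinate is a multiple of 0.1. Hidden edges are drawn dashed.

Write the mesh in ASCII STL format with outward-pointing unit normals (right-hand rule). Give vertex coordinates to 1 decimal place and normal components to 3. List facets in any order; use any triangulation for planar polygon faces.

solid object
 facet normal -0.406 -0.604 0.685
  outer loop
   vertex 0.4 1.5 3.6
   vertex 0.1 0.0 2.1
   vertex 3.0 1.0 4.7
  endloop
 endfacet
 facet normal -0.752 0.536 -0.385
  outer loop
   vertex 0.4 1.5 3.6
   vertex 2.2 2.3 1.2
   vertex 0.1 0.0 2.1
  endloop
 endfacet
 facet normal -0.637 0.735 -0.232
  outer loop
   vertex 0.4 1.5 3.6
   vertex 3.7 4.2 3.1
   vertex 2.2 2.3 1.2
  endloop
 endfacet
 facet normal 0.509 -0.823 -0.251
  outer loop
   vertex 3.2 2.1 1.5
   vertex 3.0 1.0 4.7
   vertex 0.1 0.0 2.1
  endloop
 endfacet
 facet normal 0.161 -0.484 -0.860
  outer loop
   vertex 3.2 2.1 1.5
   vertex 0.1 0.0 2.1
   vertex 2.2 2.3 1.2
  endloop
 endfacet
 facet normal 0.975 -0.221 -0.015
  outer loop
   vertex 3.2 2.1 1.5
   vertex 3.7 4.2 3.1
   vertex 3.0 1.0 4.7
  endloop
 endfacet
 facet normal 0.339 0.518 -0.785
  outer loop
   vertex 3.2 2.1 1.5
   vertex 2.2 2.3 1.2
   vertex 3.7 4.2 3.1
  endloop
 endfacet
 facet normal -0.126 0.466 0.876
  outer loop
   vertex 2.0 2.8 3.6
   vertex 3.0 1.0 4.7
   vertex 3.7 4.2 3.1
  endloop
 endfacet
 facet normal -0.630 0.776 0.029
  outer loop
   vertex 2.0 2.8 3.6
   vertex 3.7 4.2 3.1
   vertex 0.4 1.5 3.6
  endloop
 endfacet
 facet normal -0.301 0.370 0.879
  outer loop
   vertex 2.0 2.8 3.6
   vertex 0.4 1.5 3.6
   vertex 3.0 1.0 4.7
  endloop
 endfacet
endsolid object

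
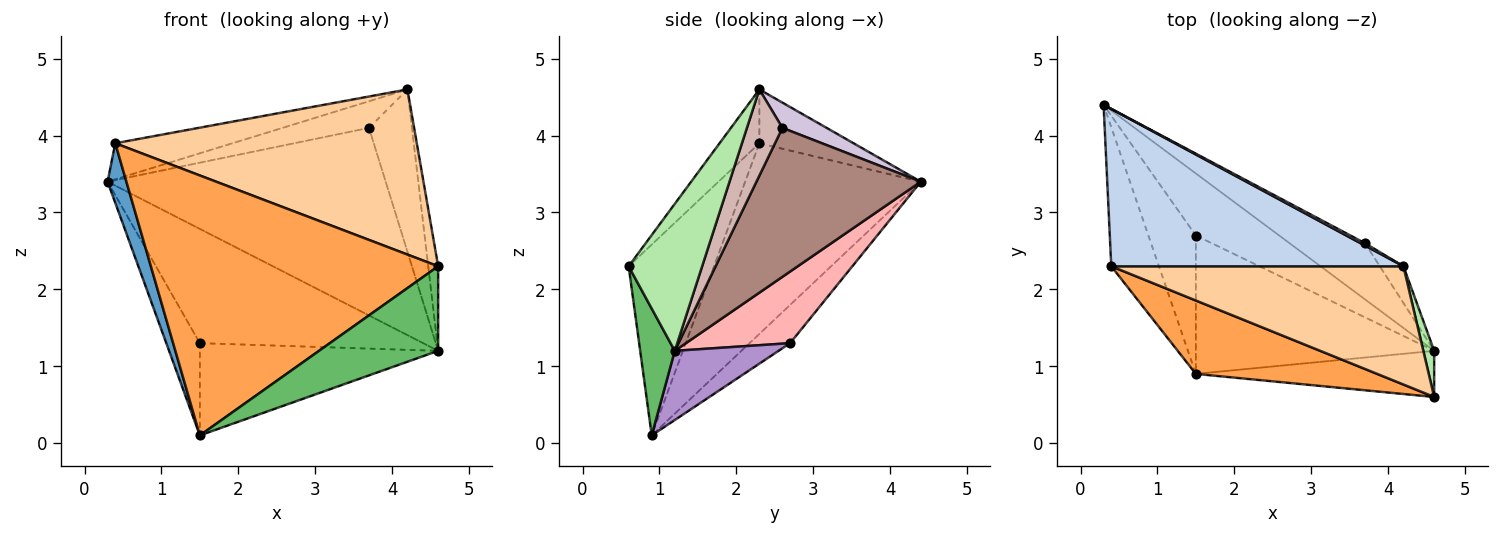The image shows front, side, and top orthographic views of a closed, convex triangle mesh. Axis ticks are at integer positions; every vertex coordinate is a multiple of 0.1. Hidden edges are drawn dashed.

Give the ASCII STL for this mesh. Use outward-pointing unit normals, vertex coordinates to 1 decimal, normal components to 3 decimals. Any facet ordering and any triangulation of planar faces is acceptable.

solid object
 facet normal -0.965 -0.103 -0.241
  outer loop
   vertex 0.4 2.3 3.9
   vertex 0.3 4.4 3.4
   vertex 1.5 0.9 0.1
  endloop
 endfacet
 facet normal -0.177 0.220 0.959
  outer loop
   vertex 0.4 2.3 3.9
   vertex 4.2 2.3 4.6
   vertex 0.3 4.4 3.4
  endloop
 endfacet
 facet normal -0.275 -0.925 0.261
  outer loop
   vertex 0.4 2.3 3.9
   vertex 1.5 0.9 0.1
   vertex 4.6 0.6 2.3
  endloop
 endfacet
 facet normal -0.107 -0.808 0.579
  outer loop
   vertex 0.4 2.3 3.9
   vertex 4.6 0.6 2.3
   vertex 4.2 2.3 4.6
  endloop
 endfacet
 facet normal 0.247 -0.851 -0.464
  outer loop
   vertex 4.6 1.2 1.2
   vertex 4.6 0.6 2.3
   vertex 1.5 0.9 0.1
  endloop
 endfacet
 facet normal 0.988 0.134 0.073
  outer loop
   vertex 4.6 1.2 1.2
   vertex 4.2 2.3 4.6
   vertex 4.6 0.6 2.3
  endloop
 endfacet
 facet normal -0.557 0.461 -0.691
  outer loop
   vertex 1.5 2.7 1.3
   vertex 1.5 0.9 0.1
   vertex 0.3 4.4 3.4
  endloop
 endfacet
 facet normal 0.379 0.813 -0.442
  outer loop
   vertex 1.5 2.7 1.3
   vertex 0.3 4.4 3.4
   vertex 4.6 1.2 1.2
  endloop
 endfacet
 facet normal 0.235 0.539 -0.809
  outer loop
   vertex 1.5 2.7 1.3
   vertex 4.6 1.2 1.2
   vertex 1.5 0.9 0.1
  endloop
 endfacet
 facet normal 0.454 0.888 0.079
  outer loop
   vertex 3.7 2.6 4.1
   vertex 0.3 4.4 3.4
   vertex 4.2 2.3 4.6
  endloop
 endfacet
 facet normal 0.493 0.834 -0.250
  outer loop
   vertex 3.7 2.6 4.1
   vertex 4.6 1.2 1.2
   vertex 0.3 4.4 3.4
  endloop
 endfacet
 facet normal 0.628 0.759 -0.172
  outer loop
   vertex 3.7 2.6 4.1
   vertex 4.2 2.3 4.6
   vertex 4.6 1.2 1.2
  endloop
 endfacet
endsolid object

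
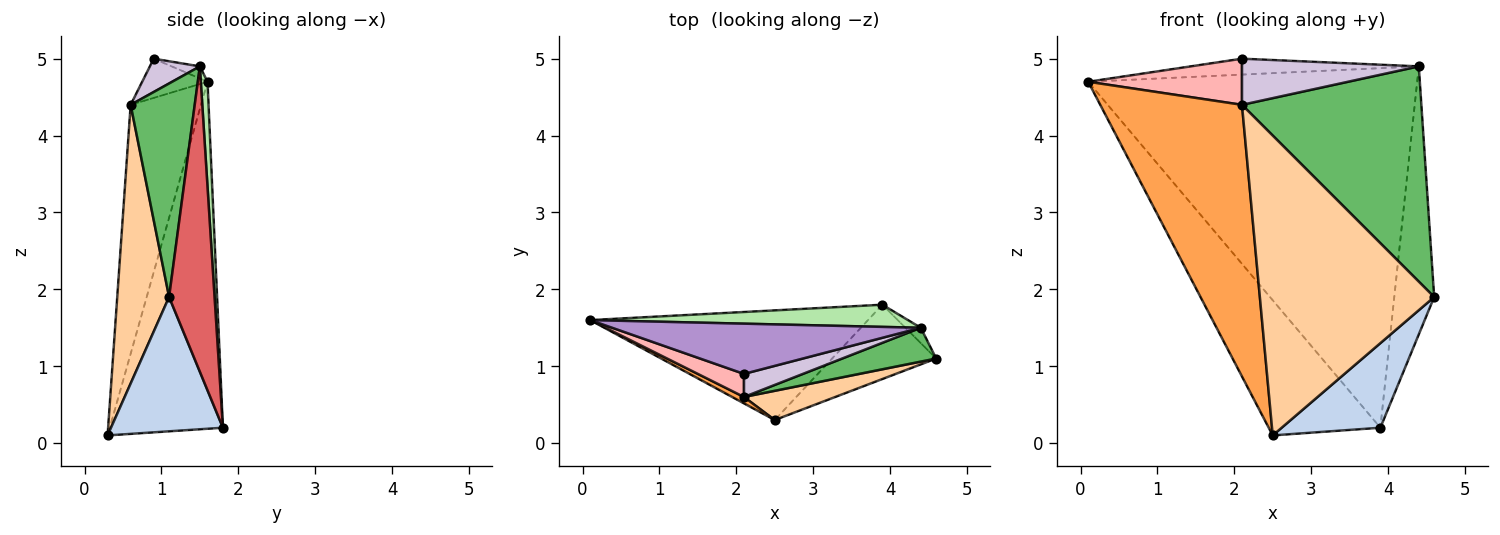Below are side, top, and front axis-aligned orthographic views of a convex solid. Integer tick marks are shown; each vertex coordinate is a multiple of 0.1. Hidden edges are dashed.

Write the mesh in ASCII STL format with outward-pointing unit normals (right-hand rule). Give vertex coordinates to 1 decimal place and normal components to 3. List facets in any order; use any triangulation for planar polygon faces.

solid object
 facet normal -0.618 0.610 -0.495
  outer loop
   vertex 3.9 1.8 0.2
   vertex 2.5 0.3 0.1
   vertex 0.1 1.6 4.7
  endloop
 endfacet
 facet normal 0.649 -0.572 -0.502
  outer loop
   vertex 3.9 1.8 0.2
   vertex 4.6 1.1 1.9
   vertex 2.5 0.3 0.1
  endloop
 endfacet
 facet normal -0.445 -0.895 0.021
  outer loop
   vertex 2.1 0.6 4.4
   vertex 0.1 1.6 4.7
   vertex 2.5 0.3 0.1
  endloop
 endfacet
 facet normal 0.284 -0.954 0.093
  outer loop
   vertex 2.1 0.6 4.4
   vertex 2.5 0.3 0.1
   vertex 4.6 1.1 1.9
  endloop
 endfacet
 facet normal 0.333 -0.932 0.146
  outer loop
   vertex 4.4 1.5 4.9
   vertex 2.1 0.6 4.4
   vertex 4.6 1.1 1.9
  endloop
 endfacet
 facet normal 0.020 0.998 0.062
  outer loop
   vertex 4.4 1.5 4.9
   vertex 3.9 1.8 0.2
   vertex 0.1 1.6 4.7
  endloop
 endfacet
 facet normal 0.751 0.659 -0.038
  outer loop
   vertex 4.4 1.5 4.9
   vertex 4.6 1.1 1.9
   vertex 3.9 1.8 0.2
  endloop
 endfacet
 facet normal -0.355 -0.836 0.418
  outer loop
   vertex 2.1 0.9 5.0
   vertex 0.1 1.6 4.7
   vertex 2.1 0.6 4.4
  endloop
 endfacet
 facet normal -0.037 0.302 0.953
  outer loop
   vertex 2.1 0.9 5.0
   vertex 4.4 1.5 4.9
   vertex 0.1 1.6 4.7
  endloop
 endfacet
 facet normal 0.245 -0.867 0.434
  outer loop
   vertex 2.1 0.9 5.0
   vertex 2.1 0.6 4.4
   vertex 4.4 1.5 4.9
  endloop
 endfacet
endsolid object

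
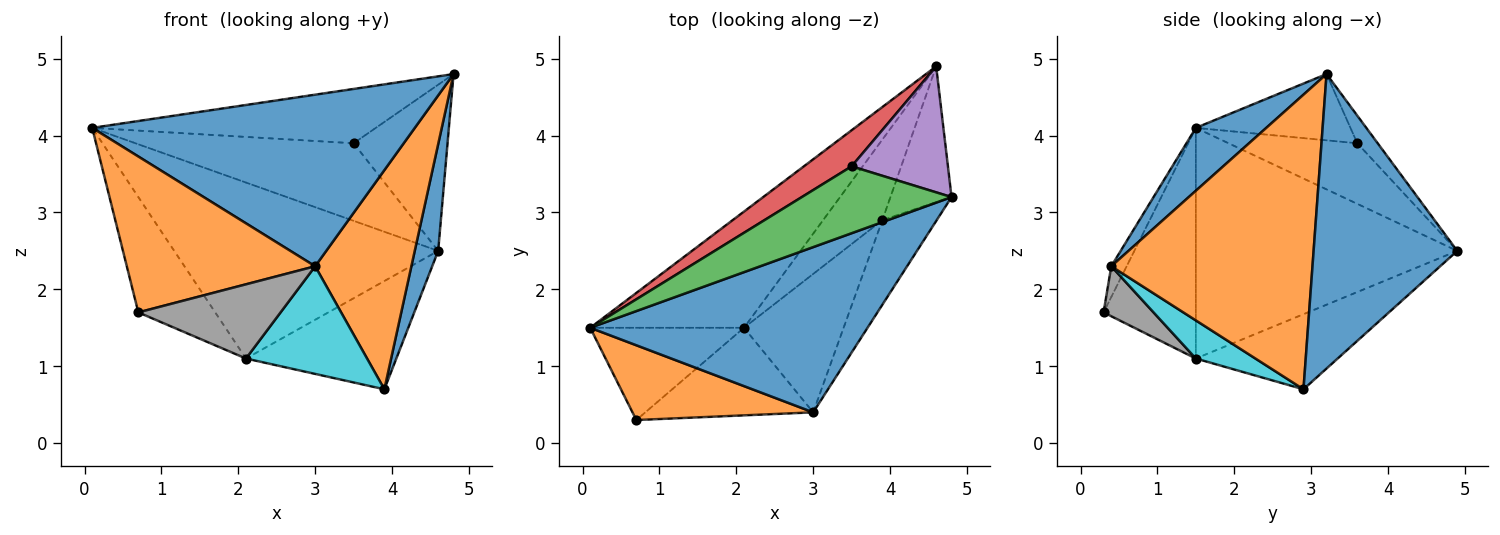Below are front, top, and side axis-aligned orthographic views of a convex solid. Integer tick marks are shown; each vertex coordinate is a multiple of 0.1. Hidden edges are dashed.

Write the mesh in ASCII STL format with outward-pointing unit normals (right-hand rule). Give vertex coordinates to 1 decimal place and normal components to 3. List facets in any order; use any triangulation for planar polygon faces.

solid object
 facet normal 0.155 -0.712 0.685
  outer loop
   vertex 3.0 0.4 2.3
   vertex 4.8 3.2 4.8
   vertex 0.1 1.5 4.1
  endloop
 endfacet
 facet normal -0.073 -0.899 0.431
  outer loop
   vertex 3.0 0.4 2.3
   vertex 0.1 1.5 4.1
   vertex 0.7 0.3 1.7
  endloop
 endfacet
 facet normal -0.325 0.596 0.734
  outer loop
   vertex 3.5 3.6 3.9
   vertex 0.1 1.5 4.1
   vertex 4.8 3.2 4.8
  endloop
 endfacet
 facet normal -0.472 0.799 0.372
  outer loop
   vertex 3.5 3.6 3.9
   vertex 4.6 4.9 2.5
   vertex 0.1 1.5 4.1
  endloop
 endfacet
 facet normal -0.170 0.785 0.595
  outer loop
   vertex 3.5 3.6 3.9
   vertex 4.8 3.2 4.8
   vertex 4.6 4.9 2.5
  endloop
 endfacet
 facet normal -0.637 0.643 -0.425
  outer loop
   vertex 2.1 1.5 1.1
   vertex 0.1 1.5 4.1
   vertex 4.6 4.9 2.5
  endloop
 endfacet
 facet normal -0.684 0.570 -0.456
  outer loop
   vertex 2.1 1.5 1.1
   vertex 0.7 0.3 1.7
   vertex 0.1 1.5 4.1
  endloop
 endfacet
 facet normal 0.221 -0.630 -0.744
  outer loop
   vertex 2.1 1.5 1.1
   vertex 3.0 0.4 2.3
   vertex 0.7 0.3 1.7
  endloop
 endfacet
 facet normal -0.603 0.640 -0.476
  outer loop
   vertex 3.9 2.9 0.7
   vertex 2.1 1.5 1.1
   vertex 4.6 4.9 2.5
  endloop
 endfacet
 facet normal 0.289 -0.588 -0.756
  outer loop
   vertex 3.9 2.9 0.7
   vertex 3.0 0.4 2.3
   vertex 2.1 1.5 1.1
  endloop
 endfacet
 facet normal 0.967 -0.158 -0.201
  outer loop
   vertex 3.9 2.9 0.7
   vertex 4.6 4.9 2.5
   vertex 4.8 3.2 4.8
  endloop
 endfacet
 facet normal 0.890 -0.425 -0.164
  outer loop
   vertex 3.9 2.9 0.7
   vertex 4.8 3.2 4.8
   vertex 3.0 0.4 2.3
  endloop
 endfacet
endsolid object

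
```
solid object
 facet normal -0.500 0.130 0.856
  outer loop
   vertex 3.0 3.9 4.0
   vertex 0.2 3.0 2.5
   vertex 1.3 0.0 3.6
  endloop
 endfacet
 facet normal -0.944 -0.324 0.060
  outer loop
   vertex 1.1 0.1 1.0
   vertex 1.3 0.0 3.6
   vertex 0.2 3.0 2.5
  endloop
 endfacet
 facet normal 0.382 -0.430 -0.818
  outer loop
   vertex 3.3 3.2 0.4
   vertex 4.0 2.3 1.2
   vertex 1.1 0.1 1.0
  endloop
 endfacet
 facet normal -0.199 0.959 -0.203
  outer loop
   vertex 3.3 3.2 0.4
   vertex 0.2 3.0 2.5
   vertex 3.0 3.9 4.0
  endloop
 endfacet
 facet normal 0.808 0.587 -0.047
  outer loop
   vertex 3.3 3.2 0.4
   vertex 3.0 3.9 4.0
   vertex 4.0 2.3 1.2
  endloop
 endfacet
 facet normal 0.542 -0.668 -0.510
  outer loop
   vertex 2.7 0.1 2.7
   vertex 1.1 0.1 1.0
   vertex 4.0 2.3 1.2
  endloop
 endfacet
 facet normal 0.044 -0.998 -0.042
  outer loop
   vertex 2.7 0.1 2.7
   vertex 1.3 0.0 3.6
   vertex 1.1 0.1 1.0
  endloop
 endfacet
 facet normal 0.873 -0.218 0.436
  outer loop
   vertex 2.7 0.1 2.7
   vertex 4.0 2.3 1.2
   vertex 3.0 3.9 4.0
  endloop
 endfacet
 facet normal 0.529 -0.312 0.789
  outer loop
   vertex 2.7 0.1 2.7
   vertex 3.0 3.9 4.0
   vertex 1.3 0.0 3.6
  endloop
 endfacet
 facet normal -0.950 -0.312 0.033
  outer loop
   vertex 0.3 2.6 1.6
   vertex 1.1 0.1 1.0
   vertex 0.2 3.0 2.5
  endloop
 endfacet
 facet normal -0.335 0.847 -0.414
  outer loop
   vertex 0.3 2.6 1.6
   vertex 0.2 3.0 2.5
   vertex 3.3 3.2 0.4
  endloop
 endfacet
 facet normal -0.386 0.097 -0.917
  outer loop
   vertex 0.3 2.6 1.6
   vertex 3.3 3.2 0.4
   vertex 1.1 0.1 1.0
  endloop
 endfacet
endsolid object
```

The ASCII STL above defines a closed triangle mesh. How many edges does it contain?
18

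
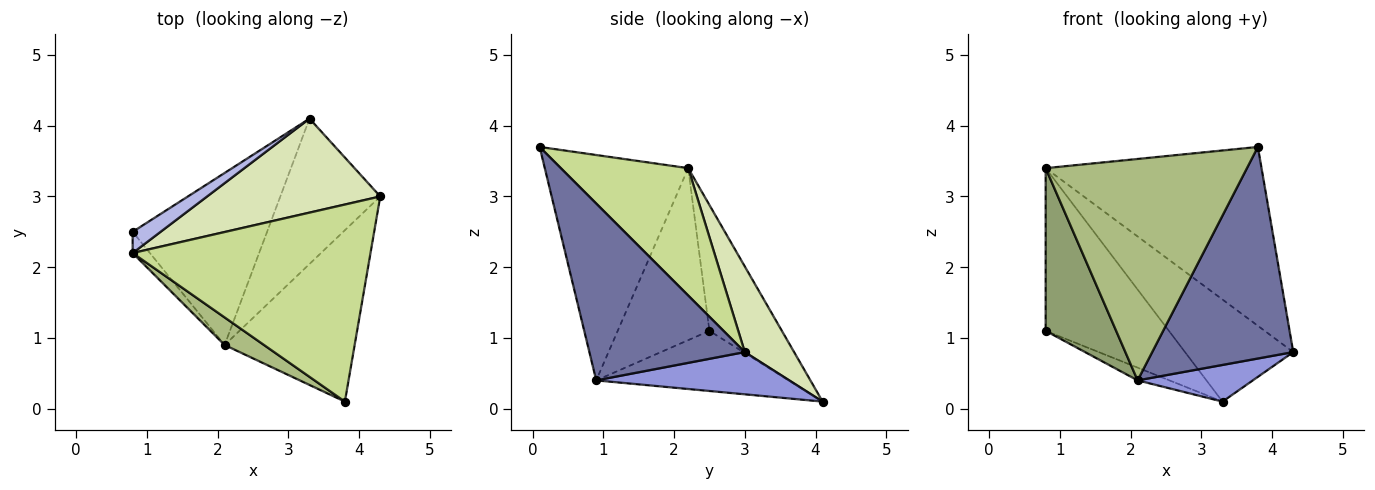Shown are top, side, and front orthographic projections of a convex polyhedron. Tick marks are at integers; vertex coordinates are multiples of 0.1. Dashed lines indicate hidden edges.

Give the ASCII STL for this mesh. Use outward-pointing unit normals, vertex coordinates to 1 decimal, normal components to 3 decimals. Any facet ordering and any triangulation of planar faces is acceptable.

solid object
 facet normal 0.650 -0.590 -0.478
  outer loop
   vertex 2.1 0.9 0.4
   vertex 4.3 3.0 0.8
   vertex 3.8 0.1 3.7
  endloop
 endfacet
 facet normal -0.407 0.067 -0.911
  outer loop
   vertex 2.1 0.9 0.4
   vertex 0.8 2.5 1.1
   vertex 3.3 4.1 0.1
  endloop
 endfacet
 facet normal 0.379 -0.226 -0.897
  outer loop
   vertex 2.1 0.9 0.4
   vertex 3.3 4.1 0.1
   vertex 4.3 3.0 0.8
  endloop
 endfacet
 facet normal -0.504 0.857 0.112
  outer loop
   vertex 0.8 2.2 3.4
   vertex 3.3 4.1 0.1
   vertex 0.8 2.5 1.1
  endloop
 endfacet
 facet normal -0.790 -0.607 -0.079
  outer loop
   vertex 0.8 2.2 3.4
   vertex 0.8 2.5 1.1
   vertex 2.1 0.9 0.4
  endloop
 endfacet
 facet normal -0.577 -0.810 0.101
  outer loop
   vertex 0.8 2.2 3.4
   vertex 2.1 0.9 0.4
   vertex 3.8 0.1 3.7
  endloop
 endfacet
 facet normal 0.369 0.625 0.688
  outer loop
   vertex 0.8 2.2 3.4
   vertex 3.8 0.1 3.7
   vertex 4.3 3.0 0.8
  endloop
 endfacet
 facet normal 0.318 0.698 0.642
  outer loop
   vertex 0.8 2.2 3.4
   vertex 4.3 3.0 0.8
   vertex 3.3 4.1 0.1
  endloop
 endfacet
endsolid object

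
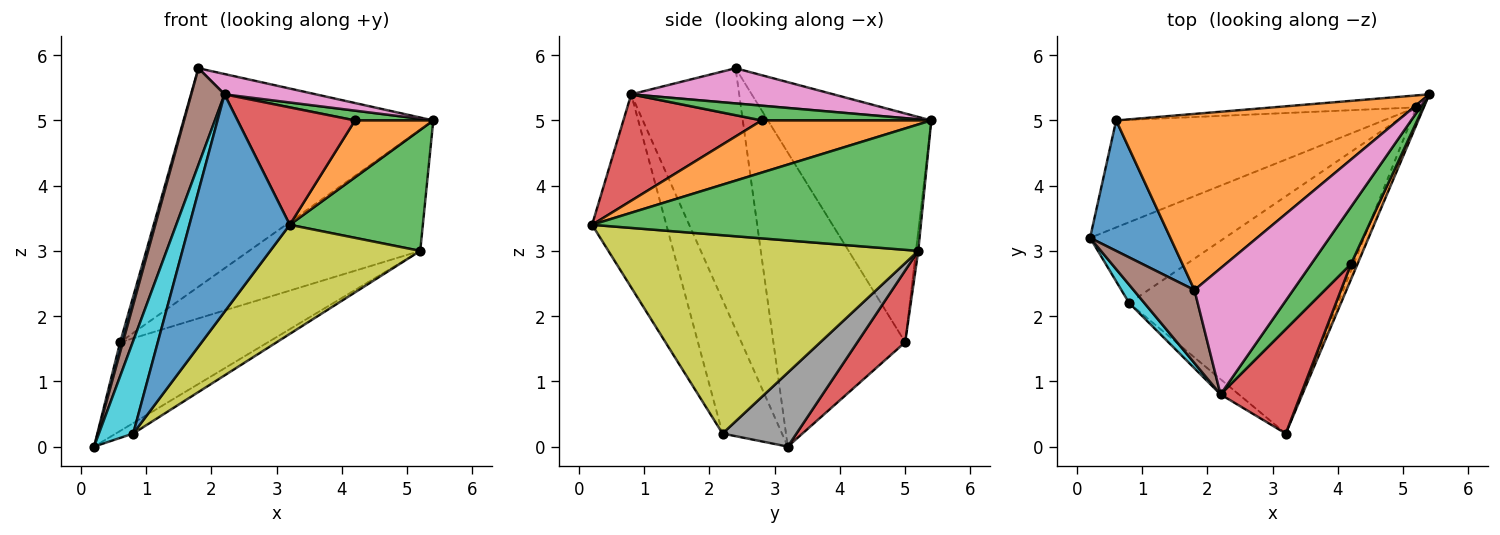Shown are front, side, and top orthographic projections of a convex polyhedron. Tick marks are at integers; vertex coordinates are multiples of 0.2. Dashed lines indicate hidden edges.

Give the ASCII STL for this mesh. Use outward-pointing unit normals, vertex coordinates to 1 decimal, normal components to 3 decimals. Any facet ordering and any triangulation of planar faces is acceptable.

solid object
 facet normal -0.964 -0.020 0.263
  outer loop
   vertex 0.6 5.0 1.6
   vertex 0.2 3.2 0.0
   vertex 1.8 2.4 5.8
  endloop
 endfacet
 facet normal -0.454 0.694 0.559
  outer loop
   vertex 0.6 5.0 1.6
   vertex 1.8 2.4 5.8
   vertex 5.4 5.4 5.0
  endloop
 endfacet
 facet normal 0.926 -0.375 -0.055
  outer loop
   vertex 5.2 5.2 3.0
   vertex 5.4 5.4 5.0
   vertex 3.2 0.2 3.4
  endloop
 endfacet
 facet normal 0.202 0.625 -0.754
  outer loop
   vertex 5.2 5.2 3.0
   vertex 0.2 3.2 0.0
   vertex 0.6 5.0 1.6
  endloop
 endfacet
 facet normal -0.013 0.995 -0.098
  outer loop
   vertex 5.2 5.2 3.0
   vertex 0.6 5.0 1.6
   vertex 5.4 5.4 5.0
  endloop
 endfacet
 facet normal -0.933 -0.288 0.218
  outer loop
   vertex 2.2 0.8 5.4
   vertex 1.8 2.4 5.8
   vertex 0.2 3.2 0.0
  endloop
 endfacet
 facet normal 0.332 -0.150 0.931
  outer loop
   vertex 2.2 0.8 5.4
   vertex 5.4 5.4 5.0
   vertex 1.8 2.4 5.8
  endloop
 endfacet
 facet normal 0.478 0.112 -0.871
  outer loop
   vertex 0.8 2.2 0.2
   vertex 0.2 3.2 0.0
   vertex 5.2 5.2 3.0
  endloop
 endfacet
 facet normal 0.653 -0.316 -0.688
  outer loop
   vertex 0.8 2.2 0.2
   vertex 5.2 5.2 3.0
   vertex 3.2 0.2 3.4
  endloop
 endfacet
 facet normal -0.862 -0.498 0.098
  outer loop
   vertex 0.8 2.2 0.2
   vertex 2.2 0.8 5.4
   vertex 0.2 3.2 0.0
  endloop
 endfacet
 facet normal -0.594 -0.803 -0.056
  outer loop
   vertex 0.8 2.2 0.2
   vertex 3.2 0.2 3.4
   vertex 2.2 0.8 5.4
  endloop
 endfacet
 facet normal 0.902 -0.416 0.113
  outer loop
   vertex 4.2 2.8 5.0
   vertex 3.2 0.2 3.4
   vertex 5.4 5.4 5.0
  endloop
 endfacet
 facet normal 0.344 -0.159 0.926
  outer loop
   vertex 4.2 2.8 5.0
   vertex 5.4 5.4 5.0
   vertex 2.2 0.8 5.4
  endloop
 endfacet
 facet normal 0.661 -0.561 0.499
  outer loop
   vertex 4.2 2.8 5.0
   vertex 2.2 0.8 5.4
   vertex 3.2 0.2 3.4
  endloop
 endfacet
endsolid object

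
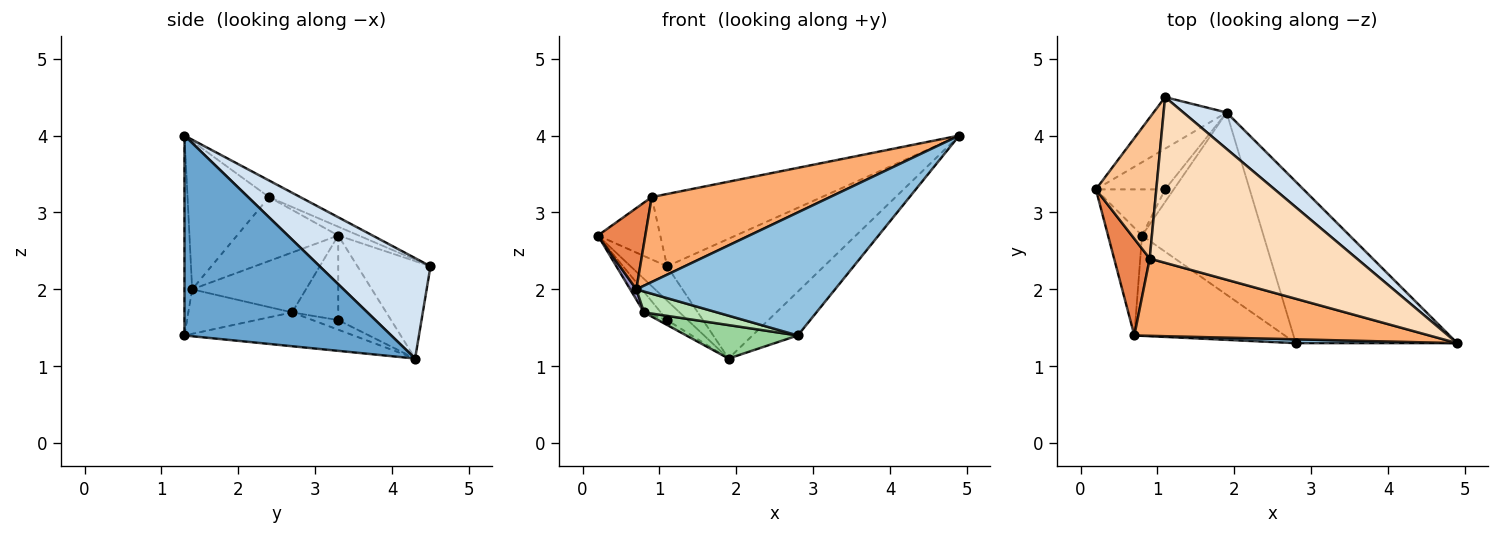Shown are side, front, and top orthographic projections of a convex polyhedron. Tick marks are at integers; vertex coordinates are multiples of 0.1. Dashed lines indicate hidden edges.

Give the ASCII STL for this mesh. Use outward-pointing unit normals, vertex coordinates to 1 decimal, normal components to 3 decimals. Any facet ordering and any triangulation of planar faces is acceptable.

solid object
 facet normal 0.767 0.168 -0.619
  outer loop
   vertex 2.8 1.3 1.4
   vertex 1.9 4.3 1.1
   vertex 4.9 1.3 4.0
  endloop
 endfacet
 facet normal -0.039 -0.999 0.031
  outer loop
   vertex 0.7 1.4 2.0
   vertex 2.8 1.3 1.4
   vertex 4.9 1.3 4.0
  endloop
 endfacet
 facet normal -0.743 0.371 -0.557
  outer loop
   vertex 1.1 4.5 2.3
   vertex 1.9 4.3 1.1
   vertex 0.2 3.3 2.7
  endloop
 endfacet
 facet normal 0.560 0.793 0.241
  outer loop
   vertex 1.1 4.5 2.3
   vertex 4.9 1.3 4.0
   vertex 1.9 4.3 1.1
  endloop
 endfacet
 facet normal -0.809 -0.379 0.450
  outer loop
   vertex 0.9 2.4 3.2
   vertex 0.2 3.3 2.7
   vertex 0.7 1.4 2.0
  endloop
 endfacet
 facet normal -0.320 -0.701 0.637
  outer loop
   vertex 0.9 2.4 3.2
   vertex 0.7 1.4 2.0
   vertex 4.9 1.3 4.0
  endloop
 endfacet
 facet normal -0.132 0.401 0.907
  outer loop
   vertex 0.9 2.4 3.2
   vertex 1.1 4.5 2.3
   vertex 0.2 3.3 2.7
  endloop
 endfacet
 facet normal -0.073 0.399 0.914
  outer loop
   vertex 0.9 2.4 3.2
   vertex 4.9 1.3 4.0
   vertex 1.1 4.5 2.3
  endloop
 endfacet
 facet normal -0.741 0.290 -0.606
  outer loop
   vertex 1.1 3.3 1.6
   vertex 0.2 3.3 2.7
   vertex 1.9 4.3 1.1
  endloop
 endfacet
 facet normal -0.264 -0.174 -0.949
  outer loop
   vertex 0.8 2.7 1.7
   vertex 1.9 4.3 1.1
   vertex 2.8 1.3 1.4
  endloop
 endfacet
 facet normal -0.278 -0.196 -0.940
  outer loop
   vertex 0.8 2.7 1.7
   vertex 2.8 1.3 1.4
   vertex 0.7 1.4 2.0
  endloop
 endfacet
 facet normal -0.719 0.252 -0.647
  outer loop
   vertex 0.8 2.7 1.7
   vertex 1.1 3.3 1.6
   vertex 1.9 4.3 1.1
  endloop
 endfacet
 facet normal -0.869 -0.047 -0.493
  outer loop
   vertex 0.8 2.7 1.7
   vertex 0.7 1.4 2.0
   vertex 0.2 3.3 2.7
  endloop
 endfacet
 facet normal -0.745 0.271 -0.610
  outer loop
   vertex 0.8 2.7 1.7
   vertex 0.2 3.3 2.7
   vertex 1.1 3.3 1.6
  endloop
 endfacet
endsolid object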